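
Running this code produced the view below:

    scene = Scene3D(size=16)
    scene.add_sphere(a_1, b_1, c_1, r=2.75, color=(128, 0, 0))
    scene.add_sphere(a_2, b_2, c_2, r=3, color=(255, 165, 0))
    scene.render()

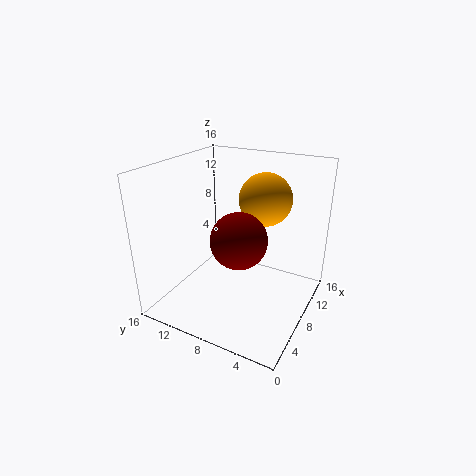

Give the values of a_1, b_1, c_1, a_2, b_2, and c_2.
a_1 = 4, b_1 = 5.75, c_1 = 10, a_2 = 11.25, b_2 = 6.25, c_2 = 11.75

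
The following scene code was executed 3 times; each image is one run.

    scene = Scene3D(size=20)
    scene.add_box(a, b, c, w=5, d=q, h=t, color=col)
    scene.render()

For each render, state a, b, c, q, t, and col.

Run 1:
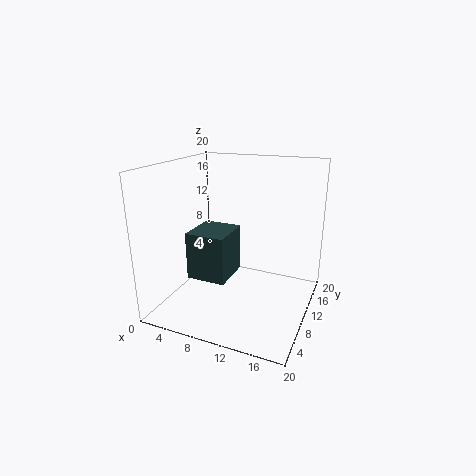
a = 6
b = 3
c = 6.5
q = 5.5
t = 6
col = 'darkslategray'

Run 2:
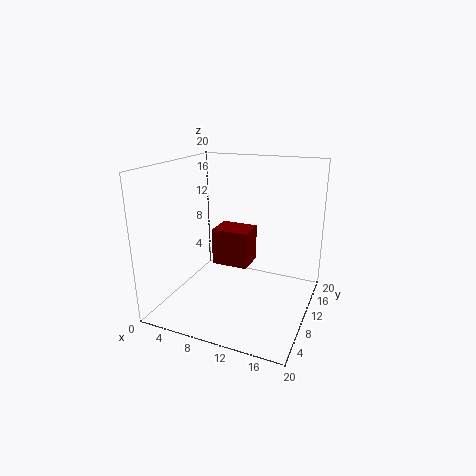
a = 7
b = 8
c = 6.5
q = 4
t = 5
col = 'maroon'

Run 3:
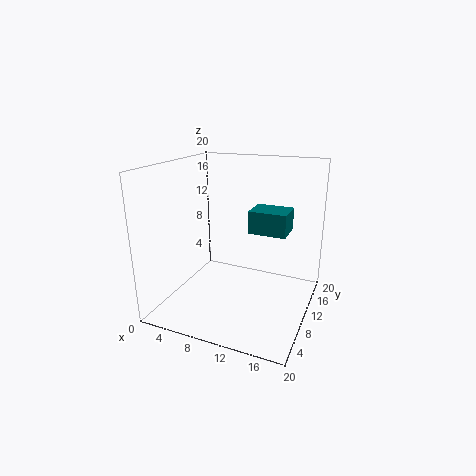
a = 12
b = 8.5
c = 11.5
q = 4
t = 3
col = 'teal'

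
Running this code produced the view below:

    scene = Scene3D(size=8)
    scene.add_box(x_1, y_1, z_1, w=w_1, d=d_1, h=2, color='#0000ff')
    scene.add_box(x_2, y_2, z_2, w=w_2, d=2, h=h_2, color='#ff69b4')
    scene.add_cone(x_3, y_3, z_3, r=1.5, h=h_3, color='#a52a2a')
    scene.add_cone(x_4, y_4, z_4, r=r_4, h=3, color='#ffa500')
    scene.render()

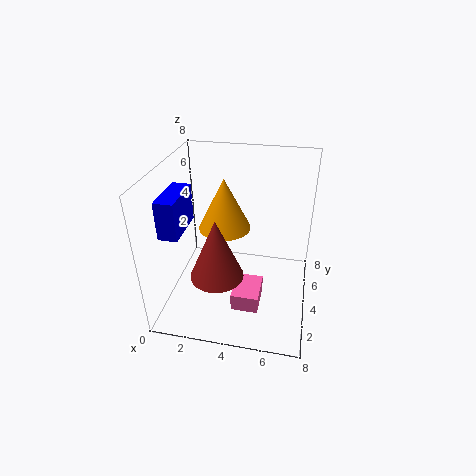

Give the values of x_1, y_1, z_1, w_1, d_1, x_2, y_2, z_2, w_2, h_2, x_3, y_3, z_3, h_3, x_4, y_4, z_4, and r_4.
x_1 = 0.5; y_1 = 1.5; z_1 = 5; w_1 = 1; d_1 = 2.5; x_2 = 4; y_2 = 2; z_2 = 0.5; w_2 = 1.5; h_2 = 1; x_3 = 3; y_3 = 3; z_3 = 2; h_3 = 3.5; x_4 = 3; y_4 = 5; z_4 = 4; r_4 = 1.5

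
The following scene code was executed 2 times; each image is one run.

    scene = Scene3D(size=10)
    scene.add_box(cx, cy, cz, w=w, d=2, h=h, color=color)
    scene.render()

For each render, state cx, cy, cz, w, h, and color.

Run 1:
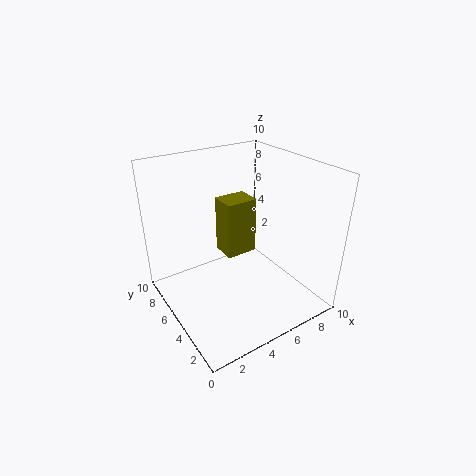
cx = 5.5
cy = 7
cz = 2
w = 2.5
h = 4.5
color = 'olive'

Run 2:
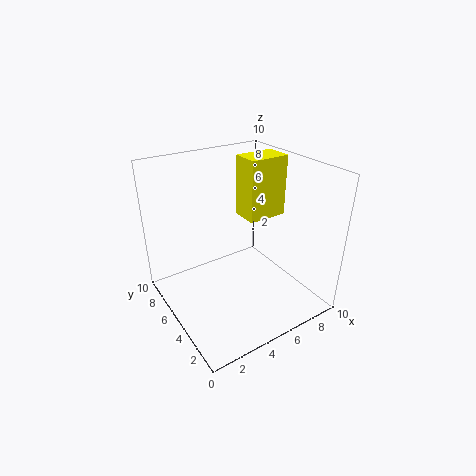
cx = 6.5
cy = 5.5
cz = 5.5
w = 3
h = 4.5
color = 'yellow'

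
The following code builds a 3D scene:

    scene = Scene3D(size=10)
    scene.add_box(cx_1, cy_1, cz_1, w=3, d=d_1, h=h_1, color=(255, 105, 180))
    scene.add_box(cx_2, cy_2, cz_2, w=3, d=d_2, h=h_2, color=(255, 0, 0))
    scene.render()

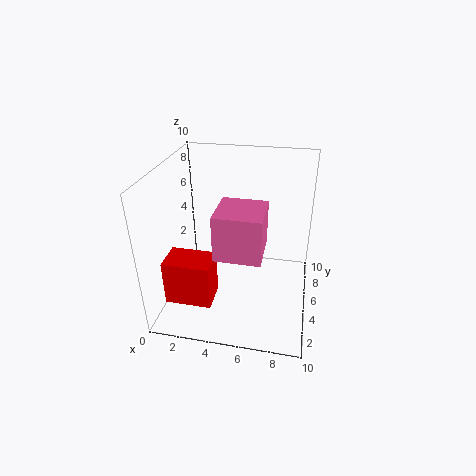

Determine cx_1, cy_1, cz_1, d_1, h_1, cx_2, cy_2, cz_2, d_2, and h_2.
cx_1 = 4; cy_1 = 2; cz_1 = 5; d_1 = 3; h_1 = 3; cx_2 = 1; cy_2 = 1; cz_2 = 2; d_2 = 2; h_2 = 3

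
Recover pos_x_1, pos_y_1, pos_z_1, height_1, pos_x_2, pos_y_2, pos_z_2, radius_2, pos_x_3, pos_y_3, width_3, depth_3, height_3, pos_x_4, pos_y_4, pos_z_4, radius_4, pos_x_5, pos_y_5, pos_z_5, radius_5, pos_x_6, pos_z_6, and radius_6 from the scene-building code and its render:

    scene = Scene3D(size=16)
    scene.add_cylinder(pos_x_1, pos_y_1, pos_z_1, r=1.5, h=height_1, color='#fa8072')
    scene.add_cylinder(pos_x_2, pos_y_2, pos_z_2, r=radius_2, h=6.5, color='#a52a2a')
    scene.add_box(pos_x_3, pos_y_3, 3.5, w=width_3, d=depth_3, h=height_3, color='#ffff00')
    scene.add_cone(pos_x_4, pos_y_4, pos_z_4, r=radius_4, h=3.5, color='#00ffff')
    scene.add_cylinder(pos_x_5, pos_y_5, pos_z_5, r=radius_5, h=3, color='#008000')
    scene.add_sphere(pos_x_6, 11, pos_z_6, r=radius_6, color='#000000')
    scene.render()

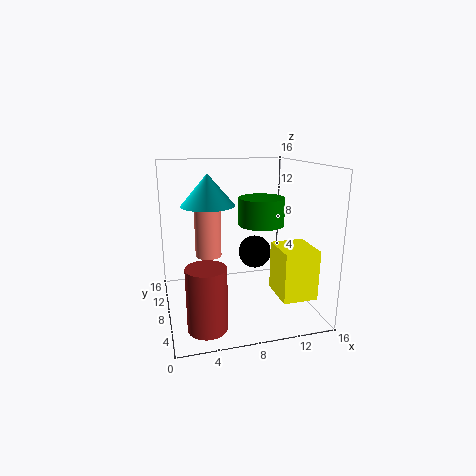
pos_x_1 = 5; pos_y_1 = 10; pos_z_1 = 5.5; height_1 = 7; pos_x_2 = 3.5; pos_y_2 = 3; pos_z_2 = 0.5; radius_2 = 2; pos_x_3 = 10.5; pos_y_3 = 0.5; width_3 = 3.5; depth_3 = 4; height_3 = 5; pos_x_4 = 5; pos_y_4 = 9.5; pos_z_4 = 11.5; radius_4 = 3; pos_x_5 = 10.5; pos_y_5 = 7.5; pos_z_5 = 9.5; radius_5 = 2.5; pos_x_6 = 11; pos_z_6 = 5; radius_6 = 2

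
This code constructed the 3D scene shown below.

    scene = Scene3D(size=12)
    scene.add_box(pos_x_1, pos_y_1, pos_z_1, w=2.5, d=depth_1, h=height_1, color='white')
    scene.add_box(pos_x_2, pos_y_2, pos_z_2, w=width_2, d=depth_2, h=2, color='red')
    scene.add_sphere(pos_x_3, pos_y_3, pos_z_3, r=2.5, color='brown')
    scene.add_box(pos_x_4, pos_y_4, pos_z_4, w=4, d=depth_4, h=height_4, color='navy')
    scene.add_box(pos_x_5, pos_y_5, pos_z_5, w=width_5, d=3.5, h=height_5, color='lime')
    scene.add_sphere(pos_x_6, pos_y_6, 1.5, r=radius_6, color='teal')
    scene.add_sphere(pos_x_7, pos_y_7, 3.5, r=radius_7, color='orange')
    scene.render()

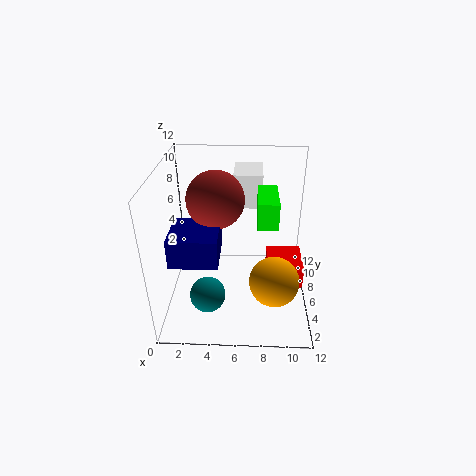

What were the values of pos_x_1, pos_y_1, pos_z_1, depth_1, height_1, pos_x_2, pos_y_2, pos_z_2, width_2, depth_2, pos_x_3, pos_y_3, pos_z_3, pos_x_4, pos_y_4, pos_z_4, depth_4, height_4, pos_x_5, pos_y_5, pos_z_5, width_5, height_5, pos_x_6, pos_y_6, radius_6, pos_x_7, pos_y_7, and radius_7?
pos_x_1 = 5.5; pos_y_1 = 8.5; pos_z_1 = 7.5; depth_1 = 3.5; height_1 = 3; pos_x_2 = 8.5; pos_y_2 = 4.5; pos_z_2 = 2; width_2 = 3; depth_2 = 3.5; pos_x_3 = 4; pos_y_3 = 8; pos_z_3 = 8.5; pos_x_4 = 0.5; pos_y_4 = 3.5; pos_z_4 = 4.5; depth_4 = 4; height_4 = 2.5; pos_x_5 = 7.5; pos_y_5 = 3; pos_z_5 = 8.5; width_5 = 1.5; height_5 = 2; pos_x_6 = 3.5; pos_y_6 = 4; radius_6 = 1.5; pos_x_7 = 9; pos_y_7 = 3.5; radius_7 = 2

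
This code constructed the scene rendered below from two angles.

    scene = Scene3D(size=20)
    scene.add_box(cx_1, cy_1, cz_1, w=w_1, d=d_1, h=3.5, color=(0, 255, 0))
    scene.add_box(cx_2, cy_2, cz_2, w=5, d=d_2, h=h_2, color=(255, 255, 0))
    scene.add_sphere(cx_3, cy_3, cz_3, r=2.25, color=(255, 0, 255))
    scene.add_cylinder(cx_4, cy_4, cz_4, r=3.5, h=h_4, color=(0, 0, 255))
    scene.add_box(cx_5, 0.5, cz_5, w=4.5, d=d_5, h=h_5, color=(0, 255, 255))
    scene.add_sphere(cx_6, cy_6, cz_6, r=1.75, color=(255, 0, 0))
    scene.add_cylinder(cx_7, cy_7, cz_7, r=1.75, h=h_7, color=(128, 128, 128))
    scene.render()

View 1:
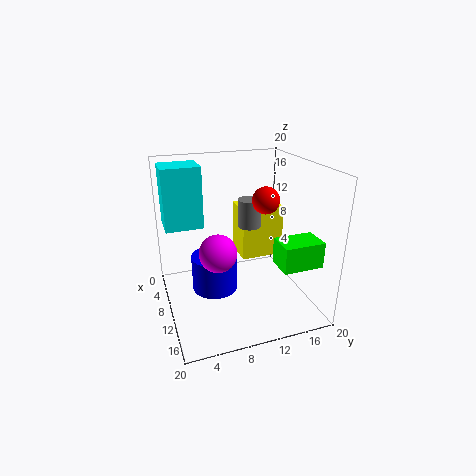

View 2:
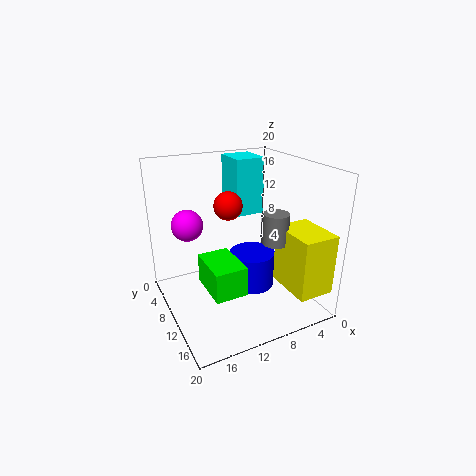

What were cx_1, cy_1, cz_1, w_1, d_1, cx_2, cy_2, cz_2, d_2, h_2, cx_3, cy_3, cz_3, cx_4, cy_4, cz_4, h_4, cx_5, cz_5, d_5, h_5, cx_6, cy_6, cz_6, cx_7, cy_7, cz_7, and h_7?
cx_1 = 13.5; cy_1 = 13.75; cz_1 = 7.5; w_1 = 3.75; d_1 = 5.5; cx_2 = 0.5; cy_2 = 12.5; cz_2 = 3.75; d_2 = 6.75; h_2 = 8.25; cx_3 = 15.75; cy_3 = 5.5; cz_3 = 11.25; cx_4 = 6.25; cy_4 = 7.5; cz_4 = 0.25; h_4 = 5.5; cx_5 = 3.5; cz_5 = 11.25; d_5 = 5.25; h_5 = 8.5; cx_6 = 12.75; cy_6 = 12.75; cz_6 = 16; cx_7 = 6; cy_7 = 13.25; cz_7 = 9.75; h_7 = 4.25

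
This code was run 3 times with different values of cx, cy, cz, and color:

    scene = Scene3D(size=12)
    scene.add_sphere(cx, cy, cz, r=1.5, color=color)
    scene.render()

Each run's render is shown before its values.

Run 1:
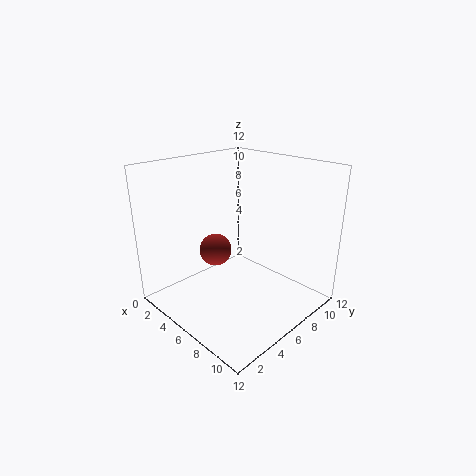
cx = 2.5
cy = 6.5
cz = 3.5
color = 'brown'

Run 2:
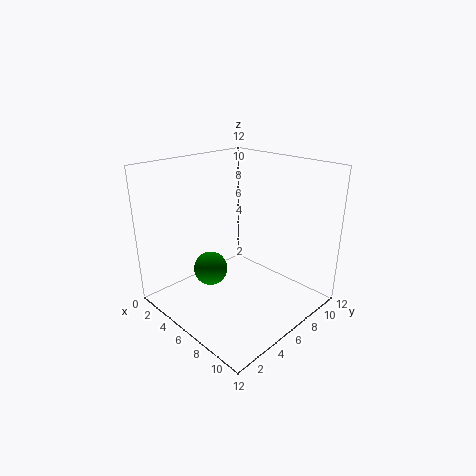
cx = 3.5
cy = 5
cz = 2.5
color = 'green'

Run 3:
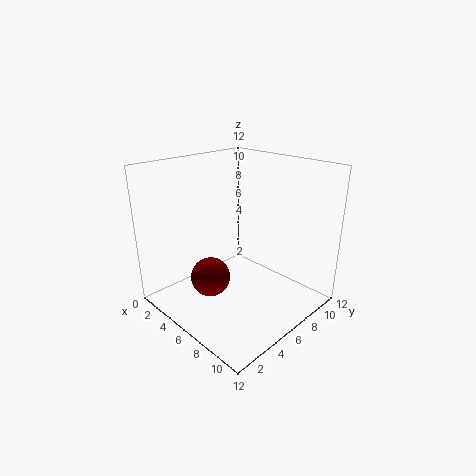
cx = 6.5
cy = 2.5
cz = 4
color = 'maroon'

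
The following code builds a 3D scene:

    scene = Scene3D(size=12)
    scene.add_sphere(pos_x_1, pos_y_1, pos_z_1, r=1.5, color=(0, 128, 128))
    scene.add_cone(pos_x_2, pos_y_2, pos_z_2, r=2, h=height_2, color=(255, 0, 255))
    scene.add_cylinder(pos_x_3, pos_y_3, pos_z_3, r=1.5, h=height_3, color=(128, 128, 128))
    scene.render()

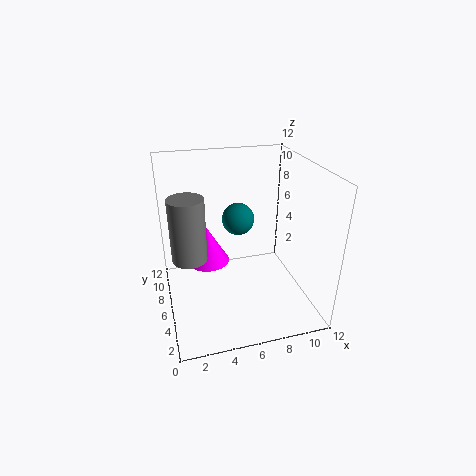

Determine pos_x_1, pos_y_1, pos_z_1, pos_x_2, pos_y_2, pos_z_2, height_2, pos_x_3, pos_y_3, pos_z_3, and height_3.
pos_x_1 = 7, pos_y_1 = 9.5, pos_z_1 = 6, pos_x_2 = 4, pos_y_2 = 9.5, pos_z_2 = 2, height_2 = 3.5, pos_x_3 = 2, pos_y_3 = 7, pos_z_3 = 4, height_3 = 5.5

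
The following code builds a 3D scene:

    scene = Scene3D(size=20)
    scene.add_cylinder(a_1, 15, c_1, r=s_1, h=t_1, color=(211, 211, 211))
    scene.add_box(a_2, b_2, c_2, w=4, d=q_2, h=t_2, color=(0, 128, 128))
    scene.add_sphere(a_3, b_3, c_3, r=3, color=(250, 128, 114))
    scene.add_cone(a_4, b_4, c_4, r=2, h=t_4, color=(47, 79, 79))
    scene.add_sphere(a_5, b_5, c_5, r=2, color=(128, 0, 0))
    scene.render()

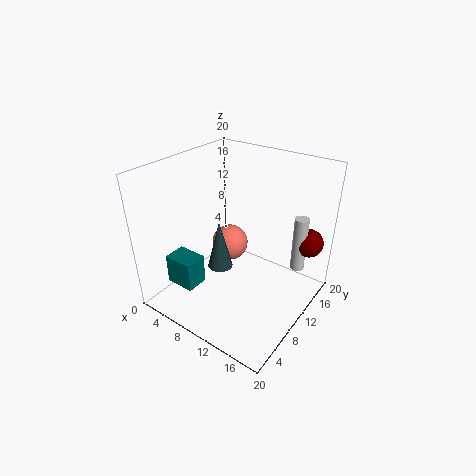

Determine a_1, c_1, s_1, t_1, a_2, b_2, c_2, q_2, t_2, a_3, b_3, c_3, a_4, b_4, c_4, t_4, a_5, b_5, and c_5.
a_1 = 17
c_1 = 5
s_1 = 1
t_1 = 8
a_2 = 4
b_2 = 2
c_2 = 5
q_2 = 3
t_2 = 4
a_3 = 4
b_3 = 16
c_3 = 4
a_4 = 5
b_4 = 12
c_4 = 2
t_4 = 8
a_5 = 18
b_5 = 16
c_5 = 9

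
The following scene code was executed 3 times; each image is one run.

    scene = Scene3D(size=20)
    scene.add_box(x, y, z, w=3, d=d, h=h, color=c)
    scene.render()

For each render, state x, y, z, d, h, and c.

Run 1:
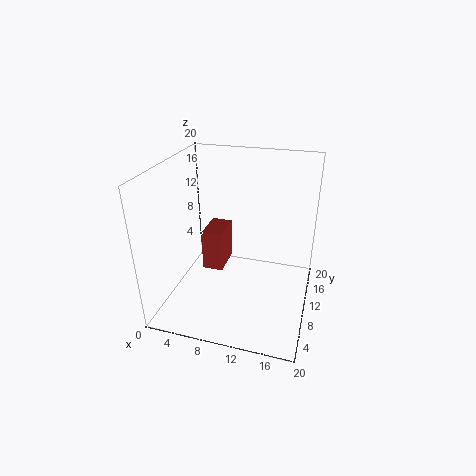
x = 4.5; y = 10; z = 4; d = 5; h = 6; c = 'brown'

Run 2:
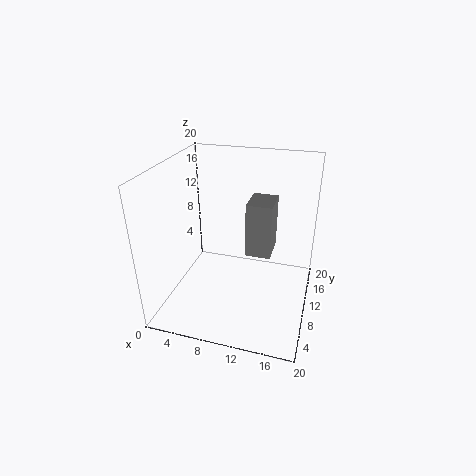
x = 12.5; y = 4.5; z = 11; d = 4; h = 6.5; c = 'gray'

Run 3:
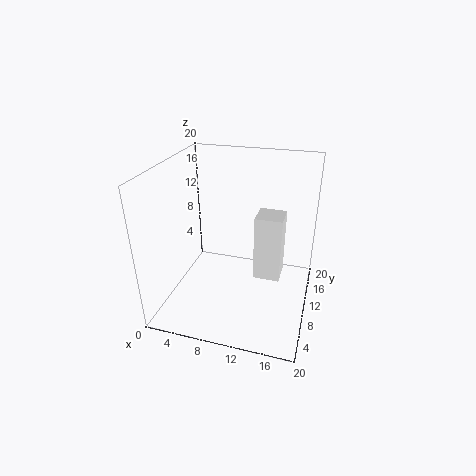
x = 14; y = 2.5; z = 9.5; d = 3; h = 7.5; c = 'white'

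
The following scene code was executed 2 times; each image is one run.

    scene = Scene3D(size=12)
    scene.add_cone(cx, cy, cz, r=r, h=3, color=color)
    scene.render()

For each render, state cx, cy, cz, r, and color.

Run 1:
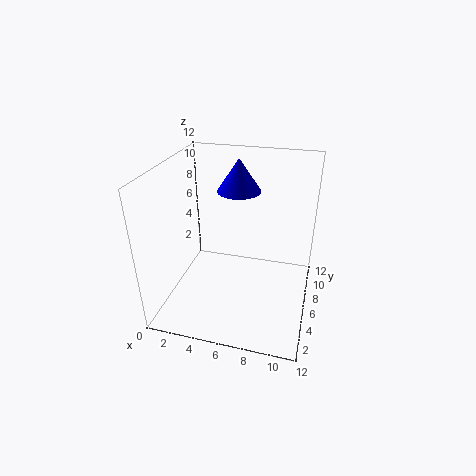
cx = 5; cy = 10; cz = 8.5; r = 2; color = 'blue'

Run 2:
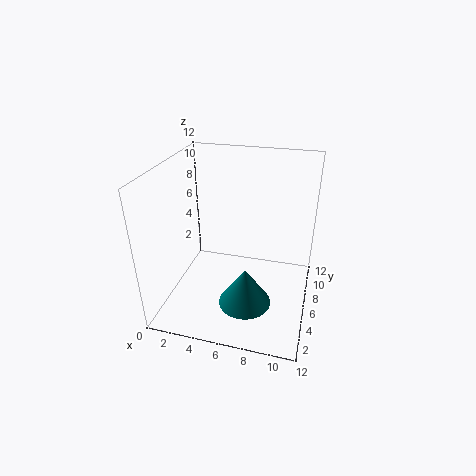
cx = 7.5; cy = 2.5; cz = 2.5; r = 2; color = 'teal'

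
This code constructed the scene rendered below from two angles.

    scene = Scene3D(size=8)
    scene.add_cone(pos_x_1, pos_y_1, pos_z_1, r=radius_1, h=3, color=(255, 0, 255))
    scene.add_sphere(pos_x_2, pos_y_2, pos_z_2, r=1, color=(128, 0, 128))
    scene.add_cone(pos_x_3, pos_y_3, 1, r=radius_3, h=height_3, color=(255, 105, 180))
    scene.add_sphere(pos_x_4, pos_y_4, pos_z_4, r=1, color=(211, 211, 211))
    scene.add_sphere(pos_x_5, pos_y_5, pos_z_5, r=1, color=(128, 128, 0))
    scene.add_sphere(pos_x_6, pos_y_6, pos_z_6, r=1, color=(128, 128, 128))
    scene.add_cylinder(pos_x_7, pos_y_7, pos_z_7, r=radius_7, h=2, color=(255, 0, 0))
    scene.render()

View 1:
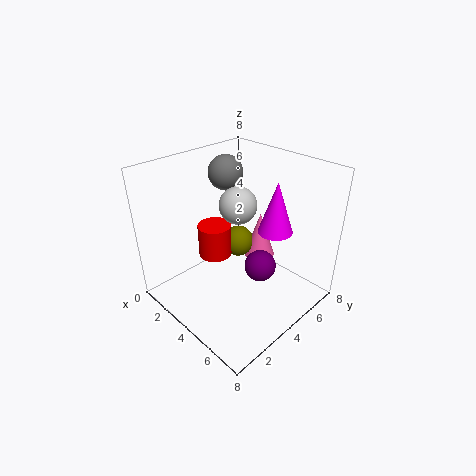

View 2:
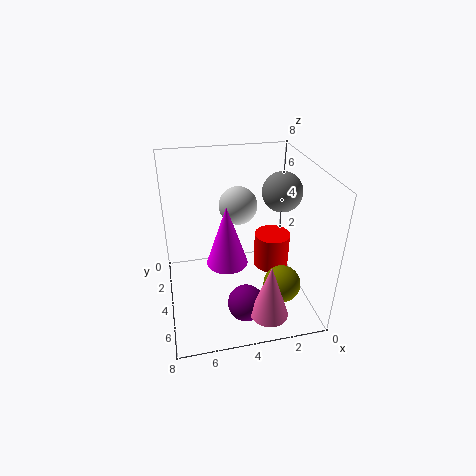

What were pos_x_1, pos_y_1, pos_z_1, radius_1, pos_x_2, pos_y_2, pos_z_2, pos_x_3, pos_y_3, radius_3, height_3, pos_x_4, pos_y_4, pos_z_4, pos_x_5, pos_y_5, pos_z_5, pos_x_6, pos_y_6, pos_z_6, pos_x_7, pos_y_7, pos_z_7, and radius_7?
pos_x_1 = 5, pos_y_1 = 6, pos_z_1 = 4, radius_1 = 1, pos_x_2 = 4, pos_y_2 = 6, pos_z_2 = 1, pos_x_3 = 3, pos_y_3 = 7, radius_3 = 1, height_3 = 3, pos_x_4 = 4, pos_y_4 = 4, pos_z_4 = 6, pos_x_5 = 2, pos_y_5 = 6, pos_z_5 = 2, pos_x_6 = 2, pos_y_6 = 5, pos_z_6 = 7, pos_x_7 = 2, pos_y_7 = 4, pos_z_7 = 2, radius_7 = 1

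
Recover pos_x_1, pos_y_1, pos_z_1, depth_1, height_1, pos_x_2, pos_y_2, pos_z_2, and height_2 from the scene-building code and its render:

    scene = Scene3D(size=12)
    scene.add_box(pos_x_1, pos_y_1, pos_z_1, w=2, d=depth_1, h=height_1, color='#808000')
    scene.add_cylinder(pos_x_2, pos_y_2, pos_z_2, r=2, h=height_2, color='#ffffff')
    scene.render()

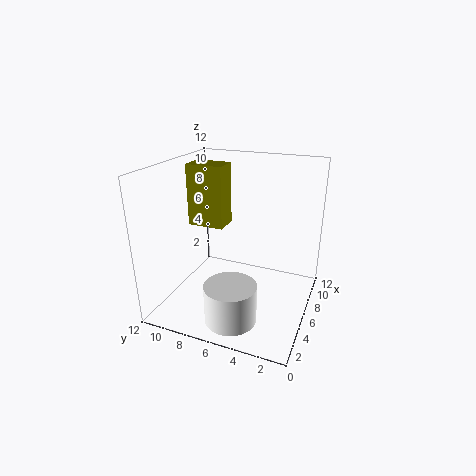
pos_x_1 = 5, pos_y_1 = 7, pos_z_1 = 7, depth_1 = 3, height_1 = 5, pos_x_2 = 2, pos_y_2 = 5, pos_z_2 = 1, height_2 = 3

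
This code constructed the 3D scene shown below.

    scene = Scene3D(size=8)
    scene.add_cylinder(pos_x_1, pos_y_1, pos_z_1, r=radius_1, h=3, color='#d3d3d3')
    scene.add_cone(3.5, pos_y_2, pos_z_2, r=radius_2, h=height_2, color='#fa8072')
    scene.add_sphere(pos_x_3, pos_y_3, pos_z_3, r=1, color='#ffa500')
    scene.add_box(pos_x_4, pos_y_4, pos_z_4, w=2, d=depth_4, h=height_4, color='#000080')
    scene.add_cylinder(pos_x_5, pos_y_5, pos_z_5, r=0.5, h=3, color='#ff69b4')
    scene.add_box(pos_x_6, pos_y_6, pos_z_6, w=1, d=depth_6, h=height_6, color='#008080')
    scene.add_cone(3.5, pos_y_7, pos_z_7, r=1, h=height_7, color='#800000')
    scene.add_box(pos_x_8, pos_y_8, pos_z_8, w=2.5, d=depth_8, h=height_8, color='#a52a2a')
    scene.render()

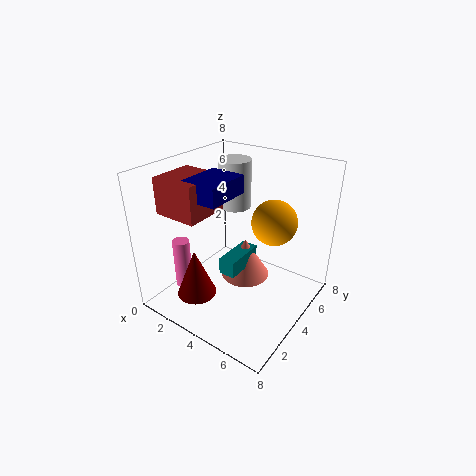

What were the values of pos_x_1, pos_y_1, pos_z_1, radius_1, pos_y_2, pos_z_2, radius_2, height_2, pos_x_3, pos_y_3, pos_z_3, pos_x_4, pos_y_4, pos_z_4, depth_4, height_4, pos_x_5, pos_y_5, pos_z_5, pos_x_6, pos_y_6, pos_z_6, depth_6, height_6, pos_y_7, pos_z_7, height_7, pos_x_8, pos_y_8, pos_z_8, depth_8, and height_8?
pos_x_1 = 2
pos_y_1 = 6.5
pos_z_1 = 4.5
radius_1 = 1
pos_y_2 = 5.5
pos_z_2 = 0.5
radius_2 = 1.5
height_2 = 2.5
pos_x_3 = 7
pos_y_3 = 2.5
pos_z_3 = 6.5
pos_x_4 = 2
pos_y_4 = 2
pos_z_4 = 6.5
depth_4 = 2.5
height_4 = 1
pos_x_5 = 1
pos_y_5 = 2.5
pos_z_5 = 0.5
pos_x_6 = 3
pos_y_6 = 3.5
pos_z_6 = 1.5
depth_6 = 2.5
height_6 = 1
pos_y_7 = 1
pos_z_7 = 2
height_7 = 2.5
pos_x_8 = 0.5
pos_y_8 = 1.5
pos_z_8 = 5.5
depth_8 = 2.5
height_8 = 2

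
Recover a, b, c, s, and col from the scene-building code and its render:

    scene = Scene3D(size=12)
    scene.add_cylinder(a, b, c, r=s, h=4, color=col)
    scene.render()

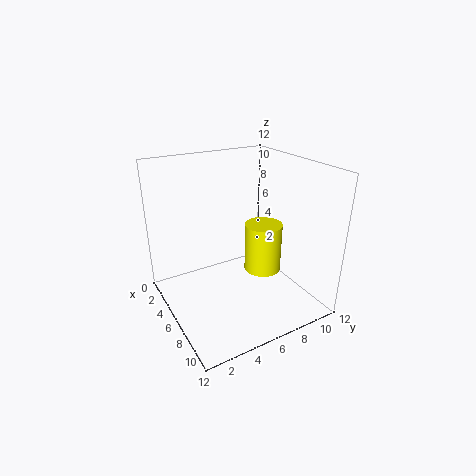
a = 7.5
b = 7.5
c = 3.5
s = 1.5
col = 'yellow'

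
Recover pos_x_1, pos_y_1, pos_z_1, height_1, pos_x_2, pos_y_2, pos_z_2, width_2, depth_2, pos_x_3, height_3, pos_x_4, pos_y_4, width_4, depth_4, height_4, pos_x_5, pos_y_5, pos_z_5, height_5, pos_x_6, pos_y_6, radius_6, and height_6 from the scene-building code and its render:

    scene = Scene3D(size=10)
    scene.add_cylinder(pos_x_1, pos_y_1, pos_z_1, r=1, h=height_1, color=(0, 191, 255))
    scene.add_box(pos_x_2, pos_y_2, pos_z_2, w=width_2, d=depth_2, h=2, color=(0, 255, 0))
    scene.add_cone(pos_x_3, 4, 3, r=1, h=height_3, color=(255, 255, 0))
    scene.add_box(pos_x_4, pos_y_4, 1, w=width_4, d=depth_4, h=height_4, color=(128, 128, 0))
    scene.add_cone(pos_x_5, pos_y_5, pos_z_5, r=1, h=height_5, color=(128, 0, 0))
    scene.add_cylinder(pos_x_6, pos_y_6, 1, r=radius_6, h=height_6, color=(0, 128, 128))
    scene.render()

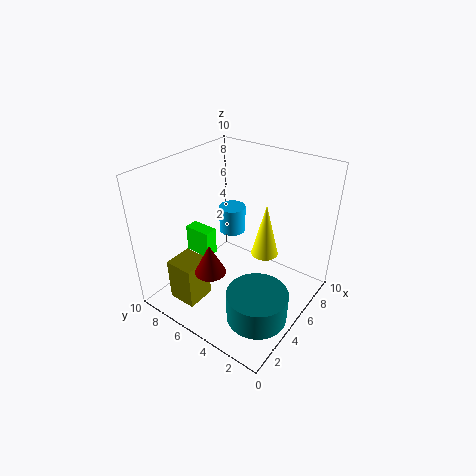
pos_x_1 = 7
pos_y_1 = 7
pos_z_1 = 4
height_1 = 2
pos_x_2 = 4
pos_y_2 = 7
pos_z_2 = 3
width_2 = 1
depth_2 = 2
pos_x_3 = 7
height_3 = 4
pos_x_4 = 1
pos_y_4 = 6
width_4 = 2
depth_4 = 2
height_4 = 3
pos_x_5 = 2
pos_y_5 = 5
pos_z_5 = 4
height_5 = 2
pos_x_6 = 3
pos_y_6 = 2
radius_6 = 2
height_6 = 2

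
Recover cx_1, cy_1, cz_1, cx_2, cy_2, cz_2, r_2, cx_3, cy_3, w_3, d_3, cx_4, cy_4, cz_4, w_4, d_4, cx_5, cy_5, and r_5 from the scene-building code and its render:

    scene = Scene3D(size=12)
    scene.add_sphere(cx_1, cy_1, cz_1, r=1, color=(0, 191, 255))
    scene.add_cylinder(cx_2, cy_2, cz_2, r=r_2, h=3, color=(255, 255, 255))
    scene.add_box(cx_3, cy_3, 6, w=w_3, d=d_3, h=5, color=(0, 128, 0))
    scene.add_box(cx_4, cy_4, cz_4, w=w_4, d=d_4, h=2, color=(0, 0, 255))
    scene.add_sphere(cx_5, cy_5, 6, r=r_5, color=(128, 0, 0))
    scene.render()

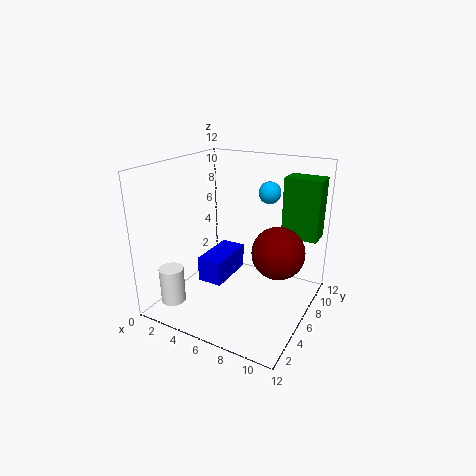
cx_1 = 7; cy_1 = 10; cz_1 = 9; cx_2 = 2; cy_2 = 2; cz_2 = 1; r_2 = 1; cx_3 = 9; cy_3 = 8; w_3 = 3; d_3 = 2; cx_4 = 4; cy_4 = 3; cz_4 = 3; w_4 = 2; d_4 = 4; cx_5 = 10; cy_5 = 5; r_5 = 2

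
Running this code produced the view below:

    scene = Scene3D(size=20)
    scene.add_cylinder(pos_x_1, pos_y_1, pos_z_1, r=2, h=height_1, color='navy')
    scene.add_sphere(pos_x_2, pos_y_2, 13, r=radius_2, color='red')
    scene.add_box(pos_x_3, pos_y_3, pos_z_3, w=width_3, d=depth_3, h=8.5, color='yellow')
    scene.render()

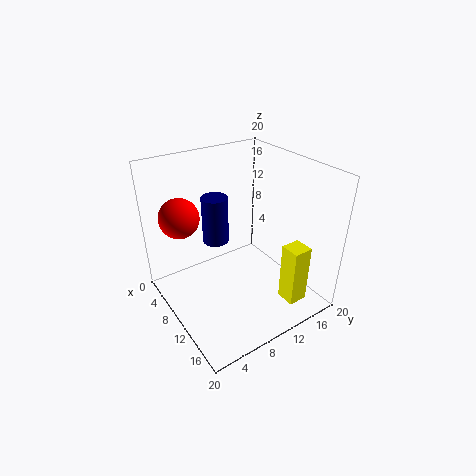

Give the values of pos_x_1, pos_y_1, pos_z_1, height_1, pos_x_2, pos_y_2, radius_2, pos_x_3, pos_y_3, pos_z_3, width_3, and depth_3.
pos_x_1 = 4.25; pos_y_1 = 9.75; pos_z_1 = 6.75; height_1 = 7.25; pos_x_2 = 5.5; pos_y_2 = 3.5; radius_2 = 2.75; pos_x_3 = 14.75; pos_y_3 = 14; pos_z_3 = 1.25; width_3 = 2.75; depth_3 = 2.75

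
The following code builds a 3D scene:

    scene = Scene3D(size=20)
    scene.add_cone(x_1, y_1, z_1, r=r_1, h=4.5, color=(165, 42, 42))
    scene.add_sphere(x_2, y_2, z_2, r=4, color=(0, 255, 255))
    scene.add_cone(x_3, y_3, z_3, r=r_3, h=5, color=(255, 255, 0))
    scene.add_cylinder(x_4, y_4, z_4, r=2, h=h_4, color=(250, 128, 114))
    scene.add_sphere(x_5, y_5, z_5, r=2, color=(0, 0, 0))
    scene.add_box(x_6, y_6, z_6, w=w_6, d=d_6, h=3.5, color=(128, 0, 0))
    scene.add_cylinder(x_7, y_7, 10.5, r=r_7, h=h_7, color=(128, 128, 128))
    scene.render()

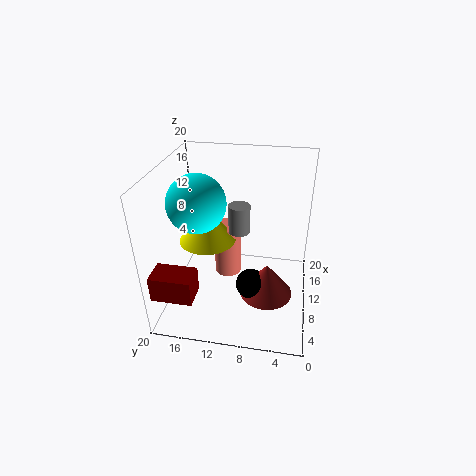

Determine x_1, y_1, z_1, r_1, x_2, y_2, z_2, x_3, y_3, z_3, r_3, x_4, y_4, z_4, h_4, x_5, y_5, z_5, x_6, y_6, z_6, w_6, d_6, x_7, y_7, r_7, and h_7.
x_1 = 6.5; y_1 = 5.5; z_1 = 4; r_1 = 3.5; x_2 = 9.5; y_2 = 15.5; z_2 = 15; x_3 = 10.5; y_3 = 14.5; z_3 = 9; r_3 = 4; x_4 = 12.5; y_4 = 12; z_4 = 2.5; h_4 = 8; x_5 = 6; y_5 = 7.5; z_5 = 5.5; x_6 = 1.5; y_6 = 14.5; z_6 = 4.5; w_6 = 3.5; d_6 = 5.5; x_7 = 11; y_7 = 10; r_7 = 1.5; h_7 = 4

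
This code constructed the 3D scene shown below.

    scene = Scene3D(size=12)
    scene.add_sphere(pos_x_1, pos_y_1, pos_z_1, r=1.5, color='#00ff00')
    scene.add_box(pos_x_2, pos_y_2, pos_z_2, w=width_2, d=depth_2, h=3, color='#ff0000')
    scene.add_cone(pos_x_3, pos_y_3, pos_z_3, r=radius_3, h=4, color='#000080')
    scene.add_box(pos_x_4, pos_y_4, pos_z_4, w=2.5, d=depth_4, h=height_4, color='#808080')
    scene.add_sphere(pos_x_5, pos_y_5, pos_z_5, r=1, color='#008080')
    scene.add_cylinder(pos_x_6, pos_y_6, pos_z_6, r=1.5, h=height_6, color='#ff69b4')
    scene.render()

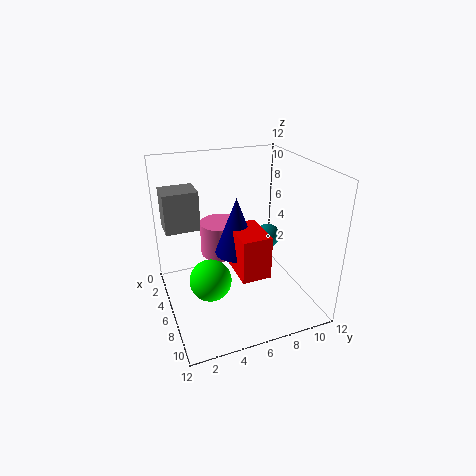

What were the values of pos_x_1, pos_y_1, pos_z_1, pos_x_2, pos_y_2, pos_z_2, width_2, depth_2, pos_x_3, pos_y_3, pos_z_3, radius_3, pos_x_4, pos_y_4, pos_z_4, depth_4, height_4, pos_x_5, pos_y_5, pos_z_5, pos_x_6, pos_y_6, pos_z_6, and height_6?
pos_x_1 = 9.5
pos_y_1 = 2.5
pos_z_1 = 5
pos_x_2 = 9
pos_y_2 = 4
pos_z_2 = 6
width_2 = 3
depth_2 = 2
pos_x_3 = 9.5
pos_y_3 = 4.5
pos_z_3 = 7
radius_3 = 1.5
pos_x_4 = 1
pos_y_4 = 0.5
pos_z_4 = 6
depth_4 = 3
height_4 = 3.5
pos_x_5 = 6.5
pos_y_5 = 8.5
pos_z_5 = 6
pos_x_6 = 7.5
pos_y_6 = 4
pos_z_6 = 6
height_6 = 2.5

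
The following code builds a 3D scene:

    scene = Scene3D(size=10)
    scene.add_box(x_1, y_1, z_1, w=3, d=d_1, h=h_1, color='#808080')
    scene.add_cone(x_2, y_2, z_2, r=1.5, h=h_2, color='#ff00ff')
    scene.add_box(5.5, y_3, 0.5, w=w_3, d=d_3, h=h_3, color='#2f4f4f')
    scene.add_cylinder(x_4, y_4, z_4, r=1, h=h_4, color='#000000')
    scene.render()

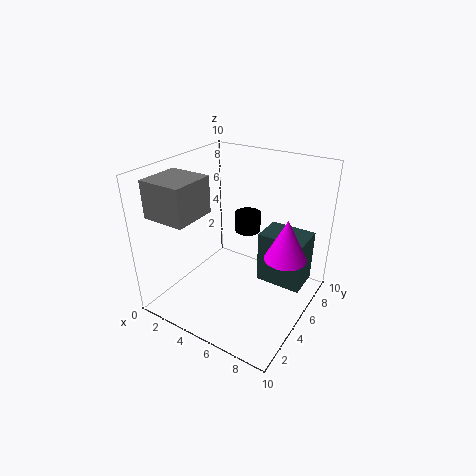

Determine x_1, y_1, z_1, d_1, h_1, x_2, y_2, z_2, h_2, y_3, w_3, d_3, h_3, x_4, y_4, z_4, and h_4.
x_1 = 0.5
y_1 = 1
z_1 = 7
d_1 = 3
h_1 = 2.5
x_2 = 8
y_2 = 6.5
z_2 = 3.5
h_2 = 3
y_3 = 7
w_3 = 3.5
d_3 = 2.5
h_3 = 4
x_4 = 4
y_4 = 8
z_4 = 4
h_4 = 1.5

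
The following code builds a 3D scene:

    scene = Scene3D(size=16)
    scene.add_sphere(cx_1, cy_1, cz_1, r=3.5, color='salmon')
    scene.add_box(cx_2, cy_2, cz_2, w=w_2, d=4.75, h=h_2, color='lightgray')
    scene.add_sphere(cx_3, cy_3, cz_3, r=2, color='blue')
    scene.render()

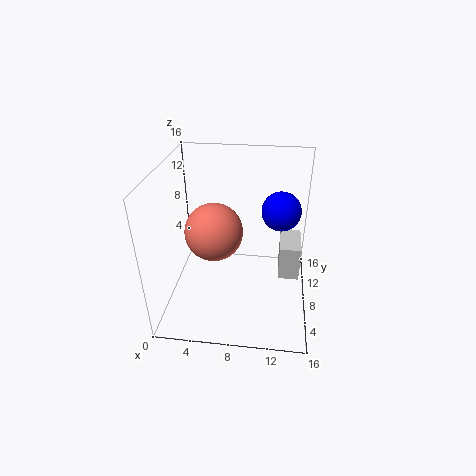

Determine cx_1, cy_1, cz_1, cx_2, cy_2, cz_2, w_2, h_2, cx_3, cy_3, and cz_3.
cx_1 = 4.75
cy_1 = 10.5
cz_1 = 7
cx_2 = 12.75
cy_2 = 9.25
cz_2 = 1.75
w_2 = 2.5
h_2 = 4.25
cx_3 = 12.5
cy_3 = 7.25
cz_3 = 12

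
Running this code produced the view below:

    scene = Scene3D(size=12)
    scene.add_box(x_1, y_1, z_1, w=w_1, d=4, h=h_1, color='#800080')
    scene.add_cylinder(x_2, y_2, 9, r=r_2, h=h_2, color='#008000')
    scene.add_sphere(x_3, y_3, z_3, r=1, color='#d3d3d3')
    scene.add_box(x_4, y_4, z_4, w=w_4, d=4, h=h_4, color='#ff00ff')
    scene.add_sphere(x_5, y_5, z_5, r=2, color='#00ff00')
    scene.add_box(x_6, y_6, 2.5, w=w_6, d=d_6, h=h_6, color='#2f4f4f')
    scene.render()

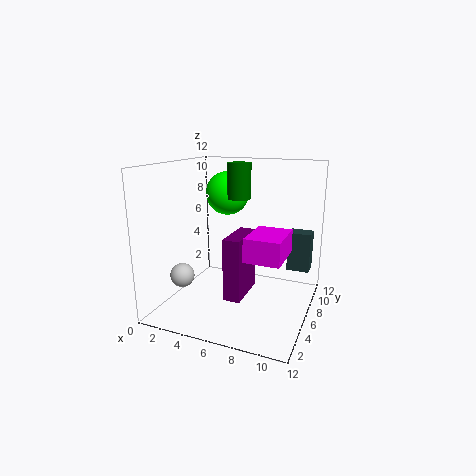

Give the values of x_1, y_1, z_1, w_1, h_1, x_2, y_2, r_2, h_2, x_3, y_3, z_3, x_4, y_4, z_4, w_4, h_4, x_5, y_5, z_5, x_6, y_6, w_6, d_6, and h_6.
x_1 = 5; y_1 = 5; z_1 = 0.5; w_1 = 1.5; h_1 = 5.5; x_2 = 5.5; y_2 = 7.5; r_2 = 1; h_2 = 3; x_3 = 2; y_3 = 3.5; z_3 = 3; x_4 = 7; y_4 = 4.5; z_4 = 4.5; w_4 = 3; h_4 = 2; x_5 = 3.5; y_5 = 9.5; z_5 = 9; x_6 = 9.5; y_6 = 9; w_6 = 2; d_6 = 1.5; h_6 = 3.5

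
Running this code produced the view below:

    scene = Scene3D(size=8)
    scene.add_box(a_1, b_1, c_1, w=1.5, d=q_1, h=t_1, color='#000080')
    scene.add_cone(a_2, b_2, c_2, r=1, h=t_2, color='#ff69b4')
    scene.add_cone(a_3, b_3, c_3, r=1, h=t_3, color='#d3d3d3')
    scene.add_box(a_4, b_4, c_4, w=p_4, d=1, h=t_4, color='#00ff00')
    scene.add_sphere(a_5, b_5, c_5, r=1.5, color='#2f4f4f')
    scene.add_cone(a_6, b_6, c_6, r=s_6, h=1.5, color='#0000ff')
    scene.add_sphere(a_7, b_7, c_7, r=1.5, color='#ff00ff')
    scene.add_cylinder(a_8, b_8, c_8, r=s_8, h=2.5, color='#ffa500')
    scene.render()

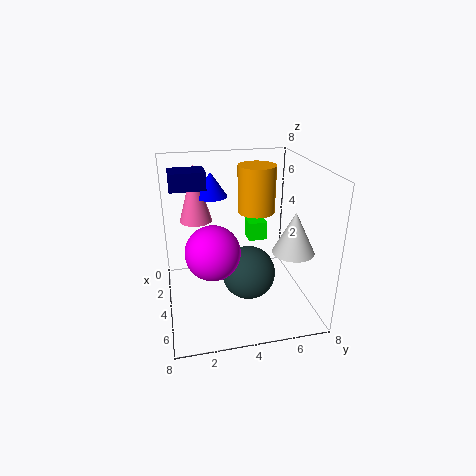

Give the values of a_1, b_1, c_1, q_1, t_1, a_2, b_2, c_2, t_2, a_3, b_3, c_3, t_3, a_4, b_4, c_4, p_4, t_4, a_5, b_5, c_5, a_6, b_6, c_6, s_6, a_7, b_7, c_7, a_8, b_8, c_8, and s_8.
a_1 = 1.5
b_1 = 0.5
c_1 = 6.5
q_1 = 2
t_1 = 1
a_2 = 1
b_2 = 2
c_2 = 4
t_2 = 3.5
a_3 = 7
b_3 = 6
c_3 = 4.5
t_3 = 2
a_4 = 3.5
b_4 = 4.5
c_4 = 4
p_4 = 1
t_4 = 1
a_5 = 4.5
b_5 = 4.5
c_5 = 2
a_6 = 1
b_6 = 3
c_6 = 5.5
s_6 = 1
a_7 = 4.5
b_7 = 2.5
c_7 = 3.5
a_8 = 4
b_8 = 5
c_8 = 5.5
s_8 = 1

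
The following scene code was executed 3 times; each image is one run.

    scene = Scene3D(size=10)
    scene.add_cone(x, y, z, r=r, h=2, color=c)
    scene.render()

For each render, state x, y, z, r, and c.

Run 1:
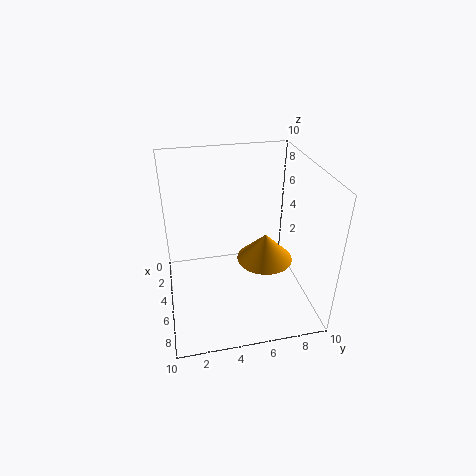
x = 5; y = 7; z = 3; r = 2; c = 'orange'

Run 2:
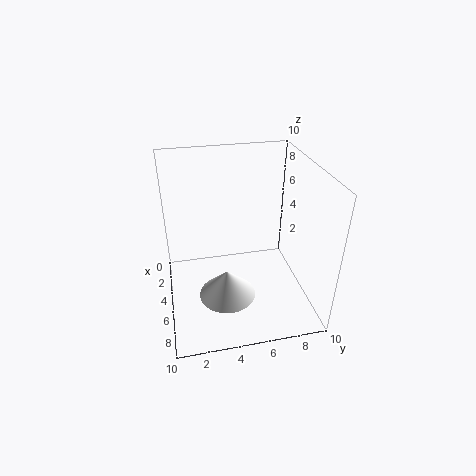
x = 6; y = 4; z = 1; r = 2; c = 'white'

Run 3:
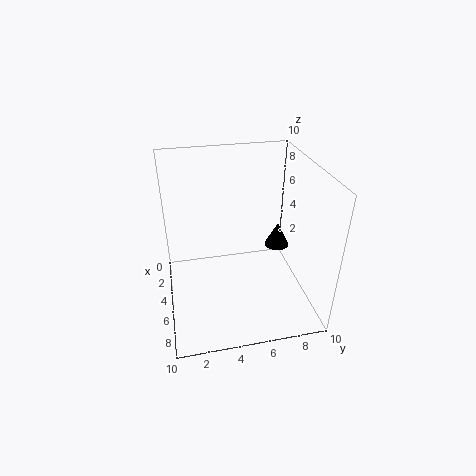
x = 2; y = 9; z = 2; r = 1; c = 'black'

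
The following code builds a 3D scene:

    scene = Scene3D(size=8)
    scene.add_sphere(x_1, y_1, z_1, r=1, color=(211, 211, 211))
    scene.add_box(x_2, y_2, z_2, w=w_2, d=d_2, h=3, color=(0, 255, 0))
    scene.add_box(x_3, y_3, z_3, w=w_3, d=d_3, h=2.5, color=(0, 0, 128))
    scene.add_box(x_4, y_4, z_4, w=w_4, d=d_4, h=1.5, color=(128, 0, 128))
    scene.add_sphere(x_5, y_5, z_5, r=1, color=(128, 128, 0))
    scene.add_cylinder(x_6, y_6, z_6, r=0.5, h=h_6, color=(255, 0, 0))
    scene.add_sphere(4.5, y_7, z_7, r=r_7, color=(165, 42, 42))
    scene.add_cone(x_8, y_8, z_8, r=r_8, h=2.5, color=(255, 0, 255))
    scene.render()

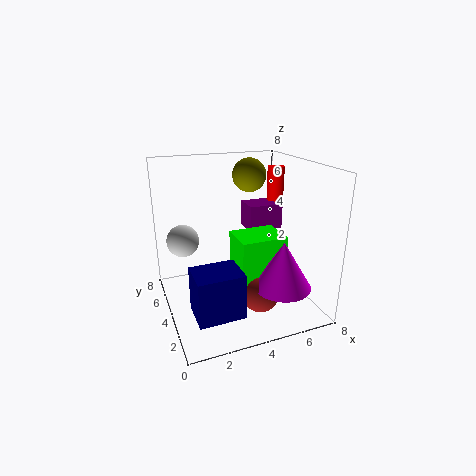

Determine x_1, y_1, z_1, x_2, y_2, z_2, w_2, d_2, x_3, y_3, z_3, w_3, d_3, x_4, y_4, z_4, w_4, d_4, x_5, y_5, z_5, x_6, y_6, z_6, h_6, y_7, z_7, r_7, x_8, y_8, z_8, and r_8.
x_1 = 1.5
y_1 = 7
z_1 = 3
x_2 = 3.5
y_2 = 2
z_2 = 1.5
w_2 = 2.5
d_2 = 2
x_3 = 1
y_3 = 1.5
z_3 = 0.5
w_3 = 2.5
d_3 = 2
x_4 = 5
y_4 = 4.5
z_4 = 4
w_4 = 2
d_4 = 1.5
x_5 = 5.5
y_5 = 6
z_5 = 7
x_6 = 7
y_6 = 5.5
z_6 = 5.5
h_6 = 2
y_7 = 2
z_7 = 1.5
r_7 = 1
x_8 = 5.5
y_8 = 1.5
z_8 = 2
r_8 = 1.5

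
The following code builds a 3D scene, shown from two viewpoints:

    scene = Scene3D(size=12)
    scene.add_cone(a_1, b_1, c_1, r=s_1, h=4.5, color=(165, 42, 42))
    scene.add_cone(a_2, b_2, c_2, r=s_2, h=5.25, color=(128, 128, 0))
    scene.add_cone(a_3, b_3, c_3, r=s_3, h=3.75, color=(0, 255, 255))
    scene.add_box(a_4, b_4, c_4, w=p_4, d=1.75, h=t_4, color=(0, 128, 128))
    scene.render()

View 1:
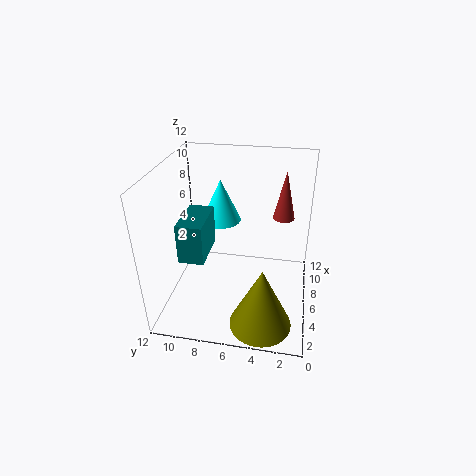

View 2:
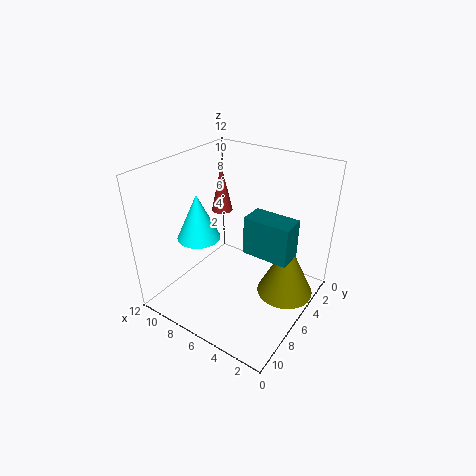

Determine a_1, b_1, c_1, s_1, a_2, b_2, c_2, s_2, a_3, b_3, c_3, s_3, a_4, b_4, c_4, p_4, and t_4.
a_1 = 10.25, b_1 = 2.5, c_1 = 6, s_1 = 1, a_2 = 2.5, b_2 = 3.5, c_2 = 0.25, s_2 = 2.5, a_3 = 8.5, b_3 = 8, c_3 = 6.25, s_3 = 1.75, a_4 = 0.25, b_4 = 7.25, c_4 = 7.25, p_4 = 3.25, t_4 = 2.75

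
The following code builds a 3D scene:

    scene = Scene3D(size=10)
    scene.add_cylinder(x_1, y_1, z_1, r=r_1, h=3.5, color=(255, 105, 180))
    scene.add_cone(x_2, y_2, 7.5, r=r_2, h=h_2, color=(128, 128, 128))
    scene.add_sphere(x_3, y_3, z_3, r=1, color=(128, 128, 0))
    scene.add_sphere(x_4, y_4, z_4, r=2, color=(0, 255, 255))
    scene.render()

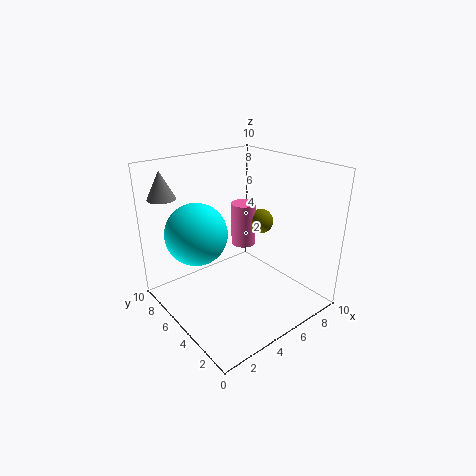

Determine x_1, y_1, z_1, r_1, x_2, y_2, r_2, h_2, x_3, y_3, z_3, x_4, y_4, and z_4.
x_1 = 8, y_1 = 8, z_1 = 2.5, r_1 = 1, x_2 = 1.5, y_2 = 9, r_2 = 1, h_2 = 2, x_3 = 9, y_3 = 7, z_3 = 4.5, x_4 = 2, y_4 = 5.5, z_4 = 6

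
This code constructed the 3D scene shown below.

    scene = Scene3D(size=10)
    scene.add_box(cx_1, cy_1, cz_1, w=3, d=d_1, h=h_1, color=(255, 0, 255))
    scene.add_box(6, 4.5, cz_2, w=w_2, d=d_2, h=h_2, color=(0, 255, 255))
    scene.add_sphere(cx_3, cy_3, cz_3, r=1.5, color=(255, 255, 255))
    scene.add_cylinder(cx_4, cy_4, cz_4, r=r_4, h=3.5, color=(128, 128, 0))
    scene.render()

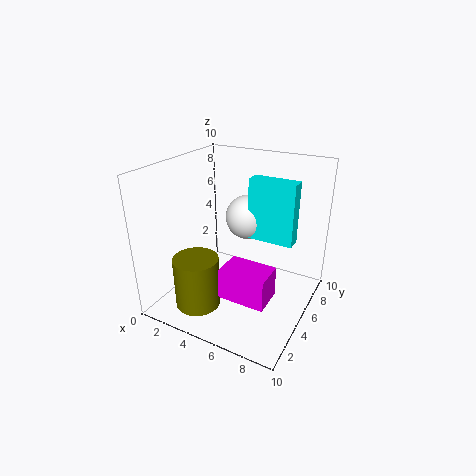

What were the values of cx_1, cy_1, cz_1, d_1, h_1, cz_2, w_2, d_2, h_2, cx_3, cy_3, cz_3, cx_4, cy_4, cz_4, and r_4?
cx_1 = 5.5; cy_1 = 1.5; cz_1 = 2.5; d_1 = 2; h_1 = 2; cz_2 = 5.5; w_2 = 3; d_2 = 1; h_2 = 4; cx_3 = 5.5; cy_3 = 5.5; cz_3 = 6.5; cx_4 = 3.5; cy_4 = 2; cz_4 = 1; r_4 = 1.5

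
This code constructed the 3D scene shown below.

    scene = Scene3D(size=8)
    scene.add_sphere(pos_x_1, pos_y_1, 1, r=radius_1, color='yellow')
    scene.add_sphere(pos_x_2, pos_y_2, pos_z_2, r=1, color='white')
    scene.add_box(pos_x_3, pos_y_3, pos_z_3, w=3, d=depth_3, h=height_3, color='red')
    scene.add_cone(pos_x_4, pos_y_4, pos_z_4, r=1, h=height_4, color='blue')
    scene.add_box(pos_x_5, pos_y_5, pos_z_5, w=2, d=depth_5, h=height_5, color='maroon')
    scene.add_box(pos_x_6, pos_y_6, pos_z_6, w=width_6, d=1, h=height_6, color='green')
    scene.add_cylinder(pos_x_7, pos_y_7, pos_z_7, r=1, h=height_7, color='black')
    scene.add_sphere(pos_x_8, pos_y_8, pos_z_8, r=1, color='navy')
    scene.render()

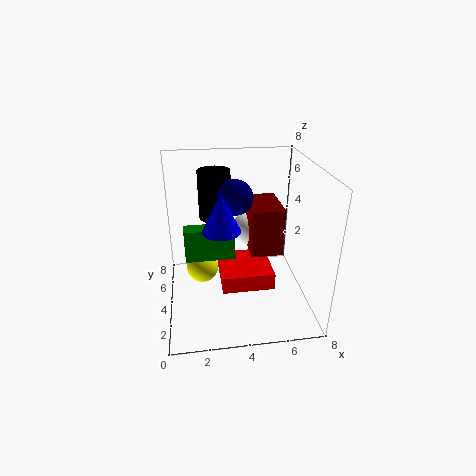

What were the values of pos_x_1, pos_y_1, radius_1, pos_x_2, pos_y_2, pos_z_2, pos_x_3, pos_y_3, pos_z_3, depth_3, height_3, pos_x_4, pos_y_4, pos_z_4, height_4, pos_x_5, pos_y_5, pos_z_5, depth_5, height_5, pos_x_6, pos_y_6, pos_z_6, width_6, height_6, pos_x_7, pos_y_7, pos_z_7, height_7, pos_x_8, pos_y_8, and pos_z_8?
pos_x_1 = 2
pos_y_1 = 6
radius_1 = 1
pos_x_2 = 5
pos_y_2 = 7
pos_z_2 = 3
pos_x_3 = 3
pos_y_3 = 3
pos_z_3 = 1
depth_3 = 3
height_3 = 1
pos_x_4 = 3
pos_y_4 = 3
pos_z_4 = 5
height_4 = 2
pos_x_5 = 5
pos_y_5 = 5
pos_z_5 = 2
depth_5 = 3
height_5 = 3
pos_x_6 = 1
pos_y_6 = 5
pos_z_6 = 2
width_6 = 3
height_6 = 2
pos_x_7 = 3
pos_y_7 = 7
pos_z_7 = 4
height_7 = 3
pos_x_8 = 4
pos_y_8 = 5
pos_z_8 = 6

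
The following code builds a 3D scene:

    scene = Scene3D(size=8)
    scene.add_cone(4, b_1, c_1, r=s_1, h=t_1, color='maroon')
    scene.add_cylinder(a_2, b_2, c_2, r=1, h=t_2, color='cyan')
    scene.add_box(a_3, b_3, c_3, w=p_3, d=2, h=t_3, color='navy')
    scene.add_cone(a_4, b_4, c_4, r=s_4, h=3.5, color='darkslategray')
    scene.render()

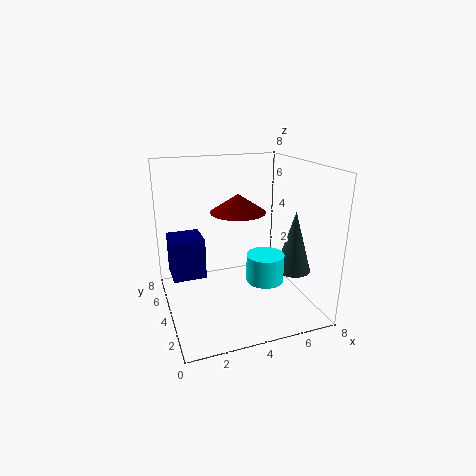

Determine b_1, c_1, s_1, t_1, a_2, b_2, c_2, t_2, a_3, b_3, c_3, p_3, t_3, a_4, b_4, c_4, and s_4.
b_1 = 4, c_1 = 5.5, s_1 = 1.5, t_1 = 1, a_2 = 5, b_2 = 2.5, c_2 = 2, t_2 = 1.5, a_3 = 0.5, b_3 = 5.5, c_3 = 1, p_3 = 2, t_3 = 2.5, a_4 = 7, b_4 = 3, c_4 = 2, s_4 = 1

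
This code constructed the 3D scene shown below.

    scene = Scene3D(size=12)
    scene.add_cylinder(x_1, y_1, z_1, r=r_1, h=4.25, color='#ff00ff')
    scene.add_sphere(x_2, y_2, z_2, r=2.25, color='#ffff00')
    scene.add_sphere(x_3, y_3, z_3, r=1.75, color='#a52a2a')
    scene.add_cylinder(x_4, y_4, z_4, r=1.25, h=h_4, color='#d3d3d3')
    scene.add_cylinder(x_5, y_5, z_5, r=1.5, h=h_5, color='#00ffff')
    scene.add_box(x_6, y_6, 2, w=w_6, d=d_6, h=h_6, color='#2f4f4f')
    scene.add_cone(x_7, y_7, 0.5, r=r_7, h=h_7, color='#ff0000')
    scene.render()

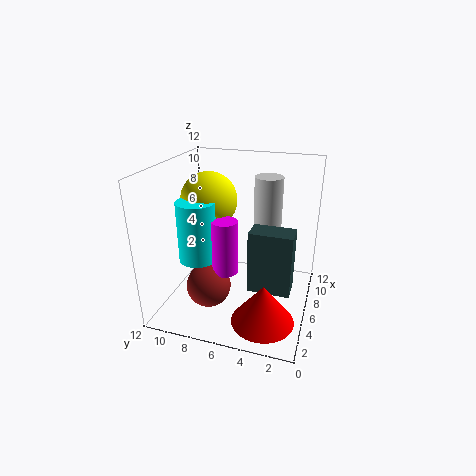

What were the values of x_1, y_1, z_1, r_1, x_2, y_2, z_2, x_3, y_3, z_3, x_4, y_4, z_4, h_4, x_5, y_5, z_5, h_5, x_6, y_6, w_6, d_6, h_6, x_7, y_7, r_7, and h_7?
x_1 = 3.5
y_1 = 6.25
z_1 = 4.25
r_1 = 1
x_2 = 5.5
y_2 = 8.25
z_2 = 9.25
x_3 = 3
y_3 = 7.5
z_3 = 3
x_4 = 9.25
y_4 = 4.25
z_4 = 4.75
h_4 = 5.75
x_5 = 3.5
y_5 = 8.5
z_5 = 5
h_5 = 4.75
x_6 = 4.5
y_6 = 1.25
w_6 = 2
d_6 = 3.5
h_6 = 5.25
x_7 = 3
y_7 = 3
r_7 = 2.5
h_7 = 3.25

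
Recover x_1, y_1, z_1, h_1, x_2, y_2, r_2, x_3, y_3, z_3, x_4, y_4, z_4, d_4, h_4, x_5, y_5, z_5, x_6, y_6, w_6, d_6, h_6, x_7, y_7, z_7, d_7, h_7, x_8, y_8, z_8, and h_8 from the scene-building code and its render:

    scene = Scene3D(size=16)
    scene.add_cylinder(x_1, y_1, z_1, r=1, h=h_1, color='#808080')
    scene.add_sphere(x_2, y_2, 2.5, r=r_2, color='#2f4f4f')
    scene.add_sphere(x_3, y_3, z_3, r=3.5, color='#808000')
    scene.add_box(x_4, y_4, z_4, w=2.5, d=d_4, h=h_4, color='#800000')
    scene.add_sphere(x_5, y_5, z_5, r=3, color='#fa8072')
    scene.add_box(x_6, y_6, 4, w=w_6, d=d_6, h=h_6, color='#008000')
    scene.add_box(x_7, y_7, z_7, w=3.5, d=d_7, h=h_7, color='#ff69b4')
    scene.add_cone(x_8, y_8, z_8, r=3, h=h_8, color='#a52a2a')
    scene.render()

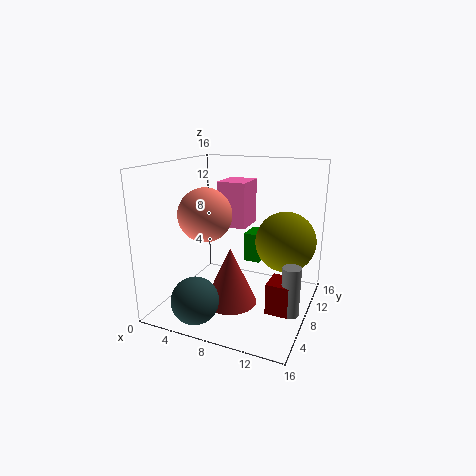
x_1 = 14.5; y_1 = 7; z_1 = 0.5; h_1 = 5.5; x_2 = 5.5; y_2 = 2.5; r_2 = 2.5; x_3 = 12.5; y_3 = 11.5; z_3 = 7; x_4 = 12; y_4 = 6; z_4 = 0.5; d_4 = 3; h_4 = 3.5; x_5 = 4.5; y_5 = 7; z_5 = 10.5; x_6 = 7.5; y_6 = 11; w_6 = 2; d_6 = 3; h_6 = 3.5; x_7 = 4; y_7 = 11; z_7 = 8; d_7 = 4; h_7 = 5.5; x_8 = 7.5; y_8 = 7; z_8 = 0.5; h_8 = 6.5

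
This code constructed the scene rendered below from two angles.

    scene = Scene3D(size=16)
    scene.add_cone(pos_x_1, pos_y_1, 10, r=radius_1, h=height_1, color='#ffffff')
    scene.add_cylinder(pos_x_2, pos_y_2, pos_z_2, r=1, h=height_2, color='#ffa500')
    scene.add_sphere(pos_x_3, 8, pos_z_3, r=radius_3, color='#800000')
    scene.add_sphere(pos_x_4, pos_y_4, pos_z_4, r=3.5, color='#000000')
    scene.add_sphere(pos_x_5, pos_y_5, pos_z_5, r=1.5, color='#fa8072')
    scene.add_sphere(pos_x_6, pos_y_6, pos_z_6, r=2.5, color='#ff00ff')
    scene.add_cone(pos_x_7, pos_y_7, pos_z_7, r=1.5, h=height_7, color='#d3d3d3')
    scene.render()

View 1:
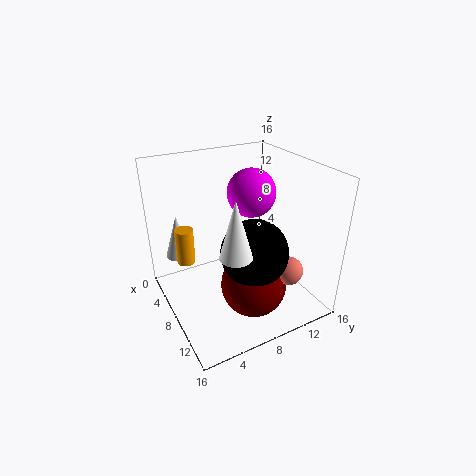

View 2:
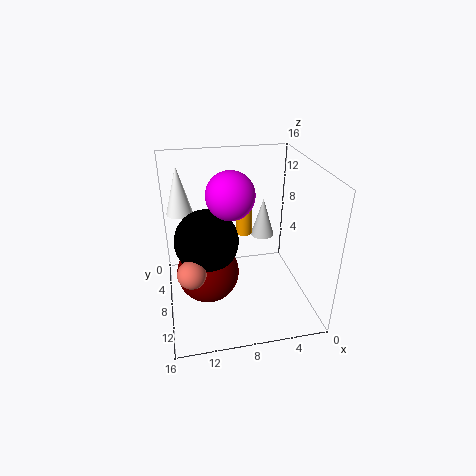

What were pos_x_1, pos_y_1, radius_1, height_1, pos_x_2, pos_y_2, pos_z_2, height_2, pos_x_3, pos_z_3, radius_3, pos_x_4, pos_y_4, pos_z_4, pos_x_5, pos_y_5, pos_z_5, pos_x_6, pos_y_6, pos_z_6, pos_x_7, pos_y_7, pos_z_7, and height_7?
pos_x_1 = 14; pos_y_1 = 4.5; radius_1 = 1.5; height_1 = 5.5; pos_x_2 = 6; pos_y_2 = 2.5; pos_z_2 = 5.5; height_2 = 4; pos_x_3 = 11.5; pos_z_3 = 4; radius_3 = 3.5; pos_x_4 = 11.5; pos_y_4 = 8; pos_z_4 = 8; pos_x_5 = 13.5; pos_y_5 = 11; pos_z_5 = 6; pos_x_6 = 9; pos_y_6 = 9; pos_z_6 = 13.5; pos_x_7 = 3.5; pos_y_7 = 2.5; pos_z_7 = 5; height_7 = 5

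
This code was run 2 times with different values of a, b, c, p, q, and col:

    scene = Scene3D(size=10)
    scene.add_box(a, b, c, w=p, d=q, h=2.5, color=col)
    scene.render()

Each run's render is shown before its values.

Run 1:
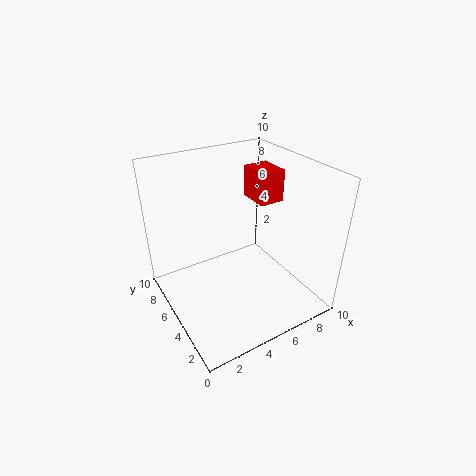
a = 8; b = 6.5; c = 6; p = 2; q = 2.5; col = 'red'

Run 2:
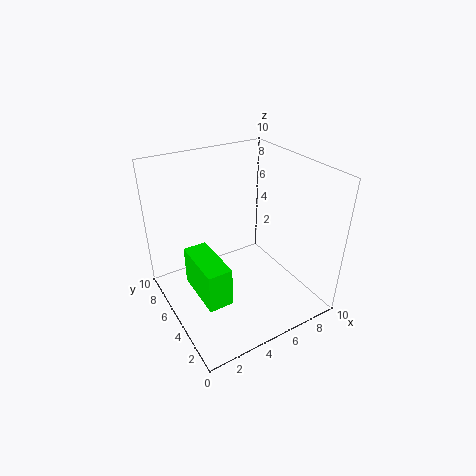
a = 1; b = 1.5; c = 3; p = 1.5; q = 3.5; col = 'lime'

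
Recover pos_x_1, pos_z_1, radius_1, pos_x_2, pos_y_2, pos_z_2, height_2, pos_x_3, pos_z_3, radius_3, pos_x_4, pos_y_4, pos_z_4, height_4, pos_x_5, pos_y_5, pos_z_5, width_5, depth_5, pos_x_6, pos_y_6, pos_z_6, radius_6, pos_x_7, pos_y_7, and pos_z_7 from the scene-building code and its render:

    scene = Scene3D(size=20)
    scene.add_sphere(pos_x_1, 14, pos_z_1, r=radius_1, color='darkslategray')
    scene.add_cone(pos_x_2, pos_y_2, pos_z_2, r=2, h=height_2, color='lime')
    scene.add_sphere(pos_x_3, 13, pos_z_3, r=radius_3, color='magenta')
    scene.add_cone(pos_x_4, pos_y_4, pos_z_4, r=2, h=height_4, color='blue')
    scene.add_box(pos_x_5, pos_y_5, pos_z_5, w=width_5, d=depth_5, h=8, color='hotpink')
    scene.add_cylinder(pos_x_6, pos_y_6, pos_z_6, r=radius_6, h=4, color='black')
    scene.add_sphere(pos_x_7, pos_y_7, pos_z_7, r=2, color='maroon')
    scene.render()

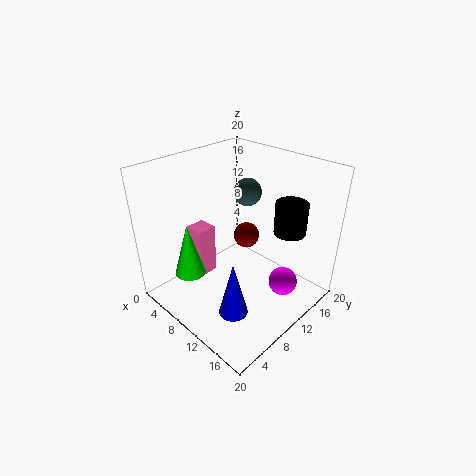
pos_x_1 = 8
pos_z_1 = 15
radius_1 = 2
pos_x_2 = 8
pos_y_2 = 3
pos_z_2 = 7
height_2 = 7
pos_x_3 = 16
pos_z_3 = 4
radius_3 = 2
pos_x_4 = 13
pos_y_4 = 6
pos_z_4 = 1
height_4 = 8
pos_x_5 = 1
pos_y_5 = 8
pos_z_5 = 1
width_5 = 3
depth_5 = 3
pos_x_6 = 17
pos_y_6 = 12
pos_z_6 = 13
radius_6 = 2
pos_x_7 = 7
pos_y_7 = 15
pos_z_7 = 7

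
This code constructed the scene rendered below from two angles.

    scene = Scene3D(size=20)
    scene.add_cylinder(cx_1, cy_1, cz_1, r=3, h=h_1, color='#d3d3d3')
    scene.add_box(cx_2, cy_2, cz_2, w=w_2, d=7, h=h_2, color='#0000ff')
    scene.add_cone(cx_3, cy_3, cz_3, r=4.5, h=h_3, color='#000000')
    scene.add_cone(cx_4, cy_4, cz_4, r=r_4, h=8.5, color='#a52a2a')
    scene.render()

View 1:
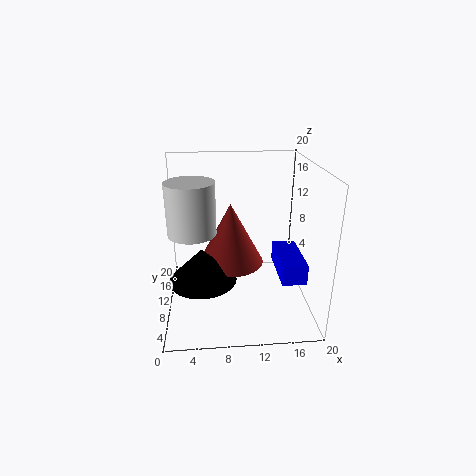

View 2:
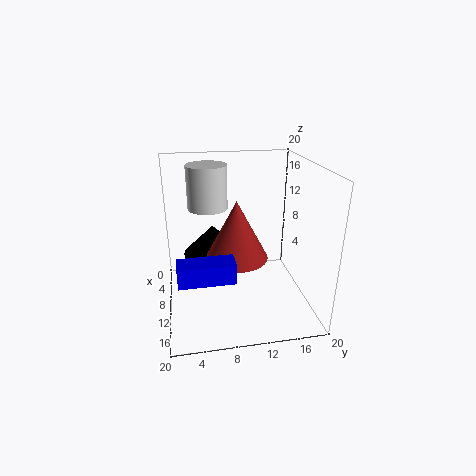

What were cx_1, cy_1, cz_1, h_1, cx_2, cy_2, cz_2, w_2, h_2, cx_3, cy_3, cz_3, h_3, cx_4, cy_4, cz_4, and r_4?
cx_1 = 4, cy_1 = 6.5, cz_1 = 12.5, h_1 = 6.5, cx_2 = 14.5, cy_2 = 1.5, cz_2 = 7.5, w_2 = 3, h_2 = 2.5, cx_3 = 5, cy_3 = 7, cz_3 = 5.5, h_3 = 4.5, cx_4 = 9, cy_4 = 10, cz_4 = 6.5, r_4 = 4.5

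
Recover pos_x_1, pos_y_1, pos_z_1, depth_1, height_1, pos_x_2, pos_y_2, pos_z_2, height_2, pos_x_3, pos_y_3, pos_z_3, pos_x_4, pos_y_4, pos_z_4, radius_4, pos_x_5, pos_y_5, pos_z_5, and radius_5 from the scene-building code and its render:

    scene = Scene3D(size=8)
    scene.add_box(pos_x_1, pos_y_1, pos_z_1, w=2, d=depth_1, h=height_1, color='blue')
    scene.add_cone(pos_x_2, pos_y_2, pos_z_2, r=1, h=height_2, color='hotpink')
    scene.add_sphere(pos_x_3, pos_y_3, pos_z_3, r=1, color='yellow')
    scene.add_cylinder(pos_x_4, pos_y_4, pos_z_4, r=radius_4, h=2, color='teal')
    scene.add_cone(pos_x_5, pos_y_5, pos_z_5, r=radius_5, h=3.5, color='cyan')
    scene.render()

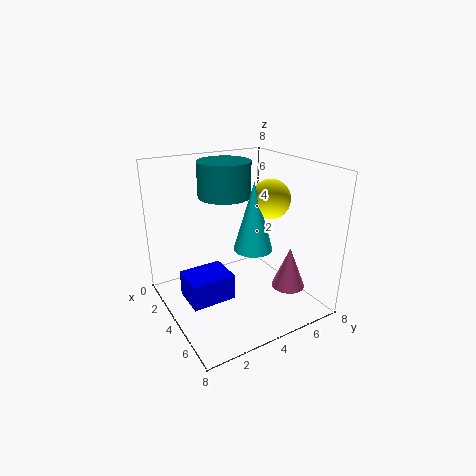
pos_x_1 = 2.5, pos_y_1 = 1, pos_z_1 = 0.5, depth_1 = 2.5, height_1 = 1.5, pos_x_2 = 5, pos_y_2 = 7, pos_z_2 = 0.5, height_2 = 2.5, pos_x_3 = 5.5, pos_y_3 = 5, pos_z_3 = 6.5, pos_x_4 = 2.5, pos_y_4 = 4, pos_z_4 = 6, radius_4 = 1.5, pos_x_5 = 5.5, pos_y_5 = 4, pos_z_5 = 4, radius_5 = 1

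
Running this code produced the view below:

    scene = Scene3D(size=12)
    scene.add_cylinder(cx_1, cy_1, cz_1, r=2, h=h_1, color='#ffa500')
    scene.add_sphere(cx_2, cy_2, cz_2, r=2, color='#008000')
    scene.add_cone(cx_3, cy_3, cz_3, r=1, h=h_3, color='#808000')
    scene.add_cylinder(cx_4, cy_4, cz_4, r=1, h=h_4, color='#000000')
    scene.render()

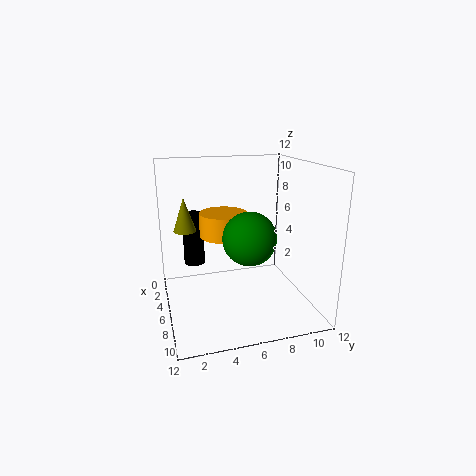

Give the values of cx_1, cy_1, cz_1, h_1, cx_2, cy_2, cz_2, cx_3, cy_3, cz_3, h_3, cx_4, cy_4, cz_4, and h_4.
cx_1 = 5
cy_1 = 5
cz_1 = 6
h_1 = 2
cx_2 = 9
cy_2 = 6
cz_2 = 7
cx_3 = 3
cy_3 = 2
cz_3 = 6
h_3 = 3
cx_4 = 1
cy_4 = 3
cz_4 = 2
h_4 = 5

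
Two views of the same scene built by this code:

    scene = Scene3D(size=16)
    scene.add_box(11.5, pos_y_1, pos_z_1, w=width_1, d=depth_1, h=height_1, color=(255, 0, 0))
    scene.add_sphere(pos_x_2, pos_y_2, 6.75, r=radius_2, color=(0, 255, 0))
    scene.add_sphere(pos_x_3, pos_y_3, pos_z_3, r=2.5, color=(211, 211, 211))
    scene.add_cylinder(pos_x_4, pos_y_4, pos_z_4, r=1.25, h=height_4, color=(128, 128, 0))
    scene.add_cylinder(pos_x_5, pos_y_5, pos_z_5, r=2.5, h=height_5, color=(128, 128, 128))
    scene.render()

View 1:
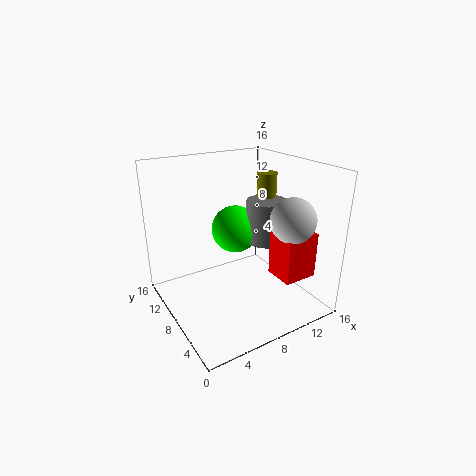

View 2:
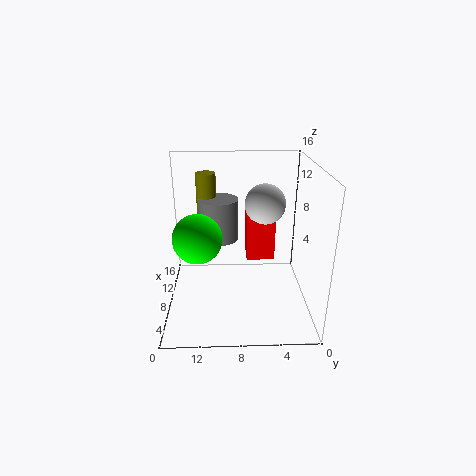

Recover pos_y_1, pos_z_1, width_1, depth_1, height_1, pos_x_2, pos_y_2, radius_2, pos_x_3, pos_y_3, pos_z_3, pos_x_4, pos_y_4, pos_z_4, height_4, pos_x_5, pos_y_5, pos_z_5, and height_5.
pos_y_1 = 3.25, pos_z_1 = 3.25, width_1 = 4, depth_1 = 3.5, height_1 = 5.25, pos_x_2 = 10.5, pos_y_2 = 12.75, radius_2 = 3, pos_x_3 = 12.75, pos_y_3 = 4.5, pos_z_3 = 10.25, pos_x_4 = 14.5, pos_y_4 = 11.75, pos_z_4 = 6.5, height_4 = 7.25, pos_x_5 = 13.5, pos_y_5 = 10.25, pos_z_5 = 5.5, height_5 = 5.25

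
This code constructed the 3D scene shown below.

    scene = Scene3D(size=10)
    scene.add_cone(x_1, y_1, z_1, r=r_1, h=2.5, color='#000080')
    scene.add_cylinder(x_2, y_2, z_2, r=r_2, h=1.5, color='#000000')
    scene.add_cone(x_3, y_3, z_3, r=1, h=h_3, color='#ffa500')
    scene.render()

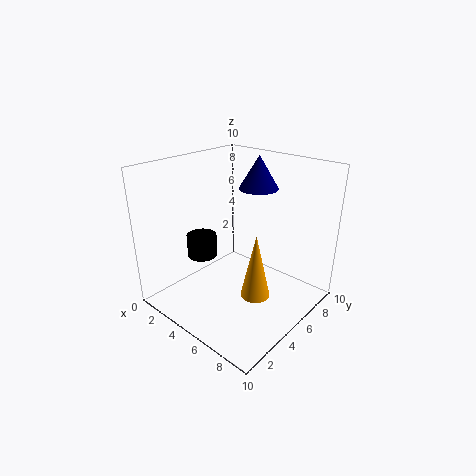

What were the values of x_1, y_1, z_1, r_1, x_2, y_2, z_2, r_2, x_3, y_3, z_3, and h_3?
x_1 = 4, y_1 = 8.5, z_1 = 7.5, r_1 = 1.5, x_2 = 3.5, y_2 = 3, z_2 = 4, r_2 = 1, x_3 = 7, y_3 = 4.5, z_3 = 1.5, h_3 = 4.5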